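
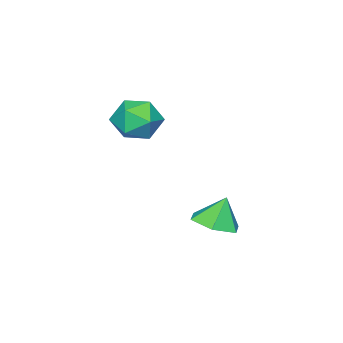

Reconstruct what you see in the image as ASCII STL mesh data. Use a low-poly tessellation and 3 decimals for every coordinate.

solid 
facet normal 0.324 -0.169 -0.931
outer loop
vertex -0.342 0.204 -1.518
vertex -1.077 -0.225 -1.696
vertex -1.029 0.632 -1.835
endloop
endfacet
facet normal 0.253 0.804 0.538
outer loop
vertex -0.342 0.204 -1.518
vertex -1.029 0.632 -1.835
vertex -1.443 -0.035 -0.644
endloop
endfacet
facet normal 0.324 -0.169 -0.931
outer loop
vertex -1.029 0.632 -1.835
vertex -1.077 -0.225 -1.696
vertex -1.765 0.203 -2.013
endloop
endfacet
facet normal -0.533 0.804 0.265
outer loop
vertex -1.029 0.632 -1.835
vertex -1.765 0.203 -2.013
vertex -1.443 -0.035 -0.644
endloop
endfacet
facet normal 0.324 -0.169 -0.931
outer loop
vertex -1.765 0.203 -2.013
vertex -1.077 -0.225 -1.696
vertex -1.813 -0.654 -1.874
endloop
endfacet
facet normal -0.965 0.094 0.243
outer loop
vertex -1.765 0.203 -2.013
vertex -1.813 -0.654 -1.874
vertex -1.443 -0.035 -0.644
endloop
endfacet
facet normal 0.324 -0.169 -0.931
outer loop
vertex -1.813 -0.654 -1.874
vertex -1.077 -0.225 -1.696
vertex -1.125 -1.083 -1.557
endloop
endfacet
facet normal -0.612 -0.617 0.495
outer loop
vertex -1.813 -0.654 -1.874
vertex -1.125 -1.083 -1.557
vertex -1.443 -0.035 -0.644
endloop
endfacet
facet normal 0.324 -0.169 -0.931
outer loop
vertex -1.125 -1.083 -1.557
vertex -1.077 -0.225 -1.696
vertex -0.389 -0.654 -1.379
endloop
endfacet
facet normal 0.174 -0.616 0.768
outer loop
vertex -1.125 -1.083 -1.557
vertex -0.389 -0.654 -1.379
vertex -1.443 -0.035 -0.644
endloop
endfacet
facet normal 0.324 -0.169 -0.931
outer loop
vertex -0.389 -0.654 -1.379
vertex -1.077 -0.225 -1.696
vertex -0.342 0.204 -1.518
endloop
endfacet
facet normal 0.606 0.095 0.790
outer loop
vertex -0.389 -0.654 -1.379
vertex -0.342 0.204 -1.518
vertex -1.443 -0.035 -0.644
endloop
endfacet
facet normal -0.067 0.975 -0.210
outer loop
vertex -0.245 -2.142 1.809
vertex -0.909 -2.054 2.431
vertex -0.035 -1.941 2.676
endloop
endfacet
facet normal 0.597 0.738 -0.316
outer loop
vertex -0.245 -2.142 1.809
vertex -0.035 -1.941 2.676
vertex 0.469 -2.547 2.212
endloop
endfacet
facet normal 0.568 0.211 -0.795
outer loop
vertex -0.245 -2.142 1.809
vertex 0.469 -2.547 2.212
vertex -0.094 -3.035 1.68
endloop
endfacet
facet normal -0.113 0.123 -0.986
outer loop
vertex -0.245 -2.142 1.809
vertex -0.094 -3.035 1.68
vertex -0.945 -2.73 1.816
endloop
endfacet
facet normal -0.506 0.595 -0.624
outer loop
vertex -0.245 -2.142 1.809
vertex -0.945 -2.73 1.816
vertex -0.909 -2.054 2.431
endloop
endfacet
facet normal 0.834 0.463 0.301
outer loop
vertex 0.469 -2.547 2.212
vertex -0.035 -1.941 2.676
vertex 0.245 -2.71 3.084
endloop
endfacet
facet normal -0.242 0.849 0.470
outer loop
vertex -0.035 -1.941 2.676
vertex -0.909 -2.054 2.431
vertex -0.606 -2.405 3.22
endloop
endfacet
facet normal -0.951 0.233 -0.201
outer loop
vertex -0.909 -2.054 2.431
vertex -0.945 -2.73 1.816
vertex -1.169 -2.893 2.688
endloop
endfacet
facet normal -0.316 -0.532 -0.786
outer loop
vertex -0.945 -2.73 1.816
vertex -0.094 -3.035 1.68
vertex -0.665 -3.499 2.224
endloop
endfacet
facet normal 0.788 -0.390 -0.476
outer loop
vertex -0.094 -3.035 1.68
vertex 0.469 -2.547 2.212
vertex 0.209 -3.386 2.469
endloop
endfacet
facet normal 0.113 -0.123 0.986
outer loop
vertex -0.455 -3.298 3.091
vertex 0.245 -2.71 3.084
vertex -0.606 -2.405 3.22
endloop
endfacet
facet normal -0.568 -0.211 0.795
outer loop
vertex -0.455 -3.298 3.091
vertex -0.606 -2.405 3.22
vertex -1.169 -2.893 2.688
endloop
endfacet
facet normal -0.597 -0.738 0.316
outer loop
vertex -0.455 -3.298 3.091
vertex -1.169 -2.893 2.688
vertex -0.665 -3.499 2.224
endloop
endfacet
facet normal 0.067 -0.975 0.210
outer loop
vertex -0.455 -3.298 3.091
vertex -0.665 -3.499 2.224
vertex 0.209 -3.386 2.469
endloop
endfacet
facet normal 0.506 -0.595 0.624
outer loop
vertex -0.455 -3.298 3.091
vertex 0.209 -3.386 2.469
vertex 0.245 -2.71 3.084
endloop
endfacet
facet normal 0.316 0.532 0.786
outer loop
vertex -0.606 -2.405 3.22
vertex 0.245 -2.71 3.084
vertex -0.035 -1.941 2.676
endloop
endfacet
facet normal -0.788 0.390 0.476
outer loop
vertex -1.169 -2.893 2.688
vertex -0.606 -2.405 3.22
vertex -0.909 -2.054 2.431
endloop
endfacet
facet normal -0.834 -0.463 -0.301
outer loop
vertex -0.665 -3.499 2.224
vertex -1.169 -2.893 2.688
vertex -0.945 -2.73 1.816
endloop
endfacet
facet normal 0.242 -0.849 -0.470
outer loop
vertex 0.209 -3.386 2.469
vertex -0.665 -3.499 2.224
vertex -0.094 -3.035 1.68
endloop
endfacet
facet normal 0.951 -0.233 0.201
outer loop
vertex 0.245 -2.71 3.084
vertex 0.209 -3.386 2.469
vertex 0.469 -2.547 2.212
endloop
endfacet

endsolid


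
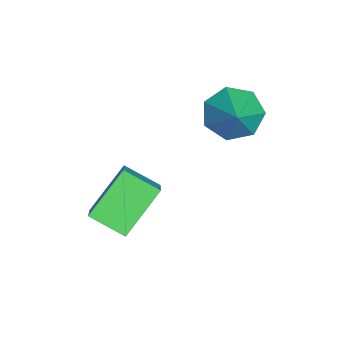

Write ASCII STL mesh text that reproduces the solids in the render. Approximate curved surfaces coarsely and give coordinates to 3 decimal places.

solid 
facet normal -0.775 -0.157 -0.612
outer loop
vertex -0.88 -0.271 -2.46
vertex -1.574 -0.13 -1.618
vertex -1.177 0.624 -2.313
endloop
endfacet
facet normal 0.857 0.347 -0.382
outer loop
vertex -0.88 -0.271 -2.46
vertex -1.177 0.624 -2.313
vertex -0.186 0.15 -0.522
endloop
endfacet
facet normal -0.775 -0.156 -0.612
outer loop
vertex -1.177 0.624 -2.313
vertex -1.574 -0.13 -1.618
vertex -1.772 0.952 -1.643
endloop
endfacet
facet normal 0.464 0.886 -0.022
outer loop
vertex -1.177 0.624 -2.313
vertex -1.772 0.952 -1.643
vertex -0.186 0.15 -0.522
endloop
endfacet
facet normal -0.775 -0.156 -0.612
outer loop
vertex -1.772 0.952 -1.643
vertex -1.574 -0.13 -1.618
vertex -2.218 0.465 -0.954
endloop
endfacet
facet normal 0.003 0.816 0.579
outer loop
vertex -1.772 0.952 -1.643
vertex -2.218 0.465 -0.954
vertex -0.186 0.15 -0.522
endloop
endfacet
facet normal -0.775 -0.157 -0.612
outer loop
vertex -2.218 0.465 -0.954
vertex -1.574 -0.13 -1.618
vertex -2.179 -0.47 -0.764
endloop
endfacet
facet normal -0.176 0.189 0.966
outer loop
vertex -2.218 0.465 -0.954
vertex -2.179 -0.47 -0.764
vertex -0.186 0.15 -0.522
endloop
endfacet
facet normal -0.776 -0.156 -0.612
outer loop
vertex -2.179 -0.47 -0.764
vertex -1.574 -0.13 -1.618
vertex -1.684 -1.149 -1.218
endloop
endfacet
facet normal 0.060 -0.524 0.849
outer loop
vertex -2.179 -0.47 -0.764
vertex -1.684 -1.149 -1.218
vertex -0.186 0.15 -0.522
endloop
endfacet
facet normal -0.775 -0.157 -0.612
outer loop
vertex -1.684 -1.149 -1.218
vertex -1.574 -0.13 -1.618
vertex -1.106 -1.06 -1.973
endloop
endfacet
facet normal 0.534 -0.785 0.316
outer loop
vertex -1.684 -1.149 -1.218
vertex -1.106 -1.06 -1.973
vertex -0.186 0.15 -0.522
endloop
endfacet
facet normal -0.775 -0.156 -0.613
outer loop
vertex -1.106 -1.06 -1.973
vertex -1.574 -0.13 -1.618
vertex -0.88 -0.271 -2.46
endloop
endfacet
facet normal 0.888 -0.397 -0.232
outer loop
vertex -1.106 -1.06 -1.973
vertex -0.88 -0.271 -2.46
vertex -0.186 0.15 -0.522
endloop
endfacet
facet normal -0.769 -0.125 -0.627
outer loop
vertex 0.512 -3.556 -2.96
vertex 0.815 -2.282 -3.585
vertex 1.781 -4.526 -4.323
endloop
endfacet
facet normal -0.209 -0.878 0.430
outer loop
vertex 3.065 -4.318 -3.275
vertex 0.512 -3.556 -2.96
vertex 1.781 -4.526 -4.323
endloop
endfacet
facet normal -0.769 -0.125 -0.627
outer loop
vertex 1.781 -4.526 -4.323
vertex 0.815 -2.282 -3.585
vertex 2.084 -3.253 -4.947
endloop
endfacet
facet normal 0.605 -0.462 -0.649
outer loop
vertex 2.084 -3.253 -4.947
vertex 3.065 -4.318 -3.275
vertex 1.781 -4.526 -4.323
endloop
endfacet
facet normal -0.604 0.462 0.649
outer loop
vertex 0.512 -3.556 -2.96
vertex 2.099 -2.074 -2.537
vertex 0.815 -2.282 -3.585
endloop
endfacet
facet normal -0.209 -0.878 0.431
outer loop
vertex 1.796 -3.347 -1.913
vertex 0.512 -3.556 -2.96
vertex 3.065 -4.318 -3.275
endloop
endfacet
facet normal -0.604 0.462 0.649
outer loop
vertex 1.796 -3.347 -1.913
vertex 2.099 -2.074 -2.537
vertex 0.512 -3.556 -2.96
endloop
endfacet
facet normal 0.209 0.878 -0.431
outer loop
vertex 0.815 -2.282 -3.585
vertex 2.099 -2.074 -2.537
vertex 2.084 -3.253 -4.947
endloop
endfacet
facet normal 0.604 -0.462 -0.649
outer loop
vertex 3.368 -3.044 -3.9
vertex 3.065 -4.318 -3.275
vertex 2.084 -3.253 -4.947
endloop
endfacet
facet normal 0.208 0.878 -0.431
outer loop
vertex 2.084 -3.253 -4.947
vertex 2.099 -2.074 -2.537
vertex 3.368 -3.044 -3.9
endloop
endfacet
facet normal 0.769 0.125 0.627
outer loop
vertex 3.368 -3.044 -3.9
vertex 1.796 -3.347 -1.913
vertex 3.065 -4.318 -3.275
endloop
endfacet
facet normal 0.769 0.124 0.627
outer loop
vertex 2.099 -2.074 -2.537
vertex 1.796 -3.347 -1.913
vertex 3.368 -3.044 -3.9
endloop
endfacet

endsolid


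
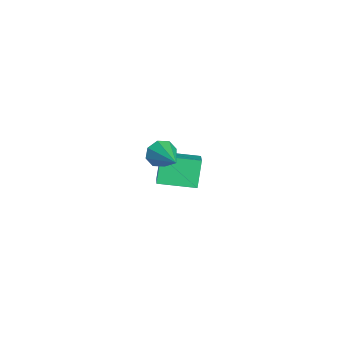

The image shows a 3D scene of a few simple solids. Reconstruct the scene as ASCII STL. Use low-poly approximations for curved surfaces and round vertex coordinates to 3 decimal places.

solid 
facet normal -0.895 -0.253 -0.368
outer loop
vertex 2.145 -2.222 1.727
vertex 1.824 -1.825 2.236
vertex 2.063 -1.7 1.568
endloop
endfacet
facet normal 0.716 -0.098 -0.691
outer loop
vertex 2.145 -2.222 1.727
vertex 2.063 -1.7 1.568
vertex 3.356 -1.395 2.864
endloop
endfacet
facet normal -0.896 -0.251 -0.367
outer loop
vertex 2.063 -1.7 1.568
vertex 1.824 -1.825 2.236
vertex 1.842 -1.252 1.801
endloop
endfacet
facet normal 0.504 0.581 -0.639
outer loop
vertex 2.063 -1.7 1.568
vertex 1.842 -1.252 1.801
vertex 3.356 -1.395 2.864
endloop
endfacet
facet normal -0.895 -0.252 -0.368
outer loop
vertex 1.842 -1.252 1.801
vertex 1.824 -1.825 2.236
vertex 1.61 -1.14 2.288
endloop
endfacet
facet normal 0.187 0.973 -0.135
outer loop
vertex 1.842 -1.252 1.801
vertex 1.61 -1.14 2.288
vertex 3.356 -1.395 2.864
endloop
endfacet
facet normal -0.895 -0.252 -0.367
outer loop
vertex 1.61 -1.14 2.288
vertex 1.824 -1.825 2.236
vertex 1.504 -1.429 2.745
endloop
endfacet
facet normal -0.049 0.849 0.526
outer loop
vertex 1.61 -1.14 2.288
vertex 1.504 -1.429 2.745
vertex 3.356 -1.395 2.864
endloop
endfacet
facet normal -0.895 -0.252 -0.367
outer loop
vertex 1.504 -1.429 2.745
vertex 1.824 -1.825 2.236
vertex 1.586 -1.951 2.904
endloop
endfacet
facet normal -0.067 0.281 0.957
outer loop
vertex 1.504 -1.429 2.745
vertex 1.586 -1.951 2.904
vertex 3.356 -1.395 2.864
endloop
endfacet
facet normal -0.896 -0.251 -0.367
outer loop
vertex 1.586 -1.951 2.904
vertex 1.824 -1.825 2.236
vertex 1.807 -2.399 2.671
endloop
endfacet
facet normal 0.146 -0.399 0.905
outer loop
vertex 1.586 -1.951 2.904
vertex 1.807 -2.399 2.671
vertex 3.356 -1.395 2.864
endloop
endfacet
facet normal -0.895 -0.253 -0.368
outer loop
vertex 1.807 -2.399 2.671
vertex 1.824 -1.825 2.236
vertex 2.039 -2.511 2.184
endloop
endfacet
facet normal 0.462 -0.790 0.402
outer loop
vertex 1.807 -2.399 2.671
vertex 2.039 -2.511 2.184
vertex 3.356 -1.395 2.864
endloop
endfacet
facet normal -0.895 -0.253 -0.367
outer loop
vertex 2.039 -2.511 2.184
vertex 1.824 -1.825 2.236
vertex 2.145 -2.222 1.727
endloop
endfacet
facet normal 0.699 -0.667 -0.259
outer loop
vertex 2.039 -2.511 2.184
vertex 2.145 -2.222 1.727
vertex 3.356 -1.395 2.864
endloop
endfacet
facet normal -0.843 0.108 -0.527
outer loop
vertex -4.031 -1.076 -2.655
vertex -3.661 0.743 -2.875
vertex -3.27 -1.386 -3.934
endloop
endfacet
facet normal -0.198 -0.973 0.118
outer loop
vertex -1.879 -1.563 -3.065
vertex -4.031 -1.076 -2.655
vertex -3.27 -1.386 -3.934
endloop
endfacet
facet normal -0.843 0.107 -0.527
outer loop
vertex -3.27 -1.386 -3.934
vertex -3.661 0.743 -2.875
vertex -2.9 0.434 -4.155
endloop
endfacet
facet normal 0.500 -0.204 -0.842
outer loop
vertex -2.9 0.434 -4.155
vertex -1.879 -1.563 -3.065
vertex -3.27 -1.386 -3.934
endloop
endfacet
facet normal -0.500 0.204 0.842
outer loop
vertex -4.031 -1.076 -2.655
vertex -2.27 0.566 -2.006
vertex -3.661 0.743 -2.875
endloop
endfacet
facet normal -0.198 -0.973 0.117
outer loop
vertex -2.64 -1.254 -1.785
vertex -4.031 -1.076 -2.655
vertex -1.879 -1.563 -3.065
endloop
endfacet
facet normal -0.500 0.204 0.842
outer loop
vertex -2.64 -1.254 -1.785
vertex -2.27 0.566 -2.006
vertex -4.031 -1.076 -2.655
endloop
endfacet
facet normal 0.197 0.973 -0.118
outer loop
vertex -3.661 0.743 -2.875
vertex -2.27 0.566 -2.006
vertex -2.9 0.434 -4.155
endloop
endfacet
facet normal 0.500 -0.204 -0.842
outer loop
vertex -1.509 0.256 -3.285
vertex -1.879 -1.563 -3.065
vertex -2.9 0.434 -4.155
endloop
endfacet
facet normal 0.198 0.973 -0.118
outer loop
vertex -2.9 0.434 -4.155
vertex -2.27 0.566 -2.006
vertex -1.509 0.256 -3.285
endloop
endfacet
facet normal 0.843 -0.108 0.527
outer loop
vertex -1.509 0.256 -3.285
vertex -2.64 -1.254 -1.785
vertex -1.879 -1.563 -3.065
endloop
endfacet
facet normal 0.843 -0.107 0.527
outer loop
vertex -2.27 0.566 -2.006
vertex -2.64 -1.254 -1.785
vertex -1.509 0.256 -3.285
endloop
endfacet

endsolid


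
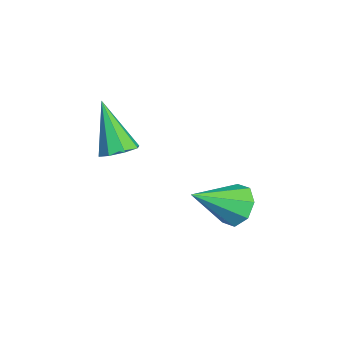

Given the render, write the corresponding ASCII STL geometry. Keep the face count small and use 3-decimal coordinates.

solid 
facet normal 0.477 0.231 -0.848
outer loop
vertex 1.934 0.31 -0.331
vertex 1.379 0.657 -0.549
vertex 1.944 0.818 -0.187
endloop
endfacet
facet normal 0.697 -0.208 0.686
outer loop
vertex 1.934 0.31 -0.331
vertex 1.944 0.818 -0.187
vertex 0.401 0.183 1.189
endloop
endfacet
facet normal 0.477 0.231 -0.848
outer loop
vertex 1.944 0.818 -0.187
vertex 1.379 0.657 -0.549
vertex 1.623 1.232 -0.255
endloop
endfacet
facet normal 0.464 0.482 0.743
outer loop
vertex 1.944 0.818 -0.187
vertex 1.623 1.232 -0.255
vertex 0.401 0.183 1.189
endloop
endfacet
facet normal 0.477 0.231 -0.848
outer loop
vertex 1.623 1.232 -0.255
vertex 1.379 0.657 -0.549
vertex 1.159 1.309 -0.495
endloop
endfacet
facet normal -0.124 0.850 0.512
outer loop
vertex 1.623 1.232 -0.255
vertex 1.159 1.309 -0.495
vertex 0.401 0.183 1.189
endloop
endfacet
facet normal 0.478 0.231 -0.848
outer loop
vertex 1.159 1.309 -0.495
vertex 1.379 0.657 -0.549
vertex 0.824 1.004 -0.767
endloop
endfacet
facet normal -0.723 0.679 0.129
outer loop
vertex 1.159 1.309 -0.495
vertex 0.824 1.004 -0.767
vertex 0.401 0.183 1.189
endloop
endfacet
facet normal 0.478 0.231 -0.848
outer loop
vertex 0.824 1.004 -0.767
vertex 1.379 0.657 -0.549
vertex 0.814 0.497 -0.911
endloop
endfacet
facet normal -0.981 0.071 -0.182
outer loop
vertex 0.824 1.004 -0.767
vertex 0.814 0.497 -0.911
vertex 0.401 0.183 1.189
endloop
endfacet
facet normal 0.478 0.231 -0.848
outer loop
vertex 0.814 0.497 -0.911
vertex 1.379 0.657 -0.549
vertex 1.135 0.083 -0.843
endloop
endfacet
facet normal -0.748 -0.619 -0.240
outer loop
vertex 0.814 0.497 -0.911
vertex 1.135 0.083 -0.843
vertex 0.401 0.183 1.189
endloop
endfacet
facet normal 0.477 0.231 -0.848
outer loop
vertex 1.135 0.083 -0.843
vertex 1.379 0.657 -0.549
vertex 1.599 0.005 -0.603
endloop
endfacet
facet normal -0.161 -0.987 -0.010
outer loop
vertex 1.135 0.083 -0.843
vertex 1.599 0.005 -0.603
vertex 0.401 0.183 1.189
endloop
endfacet
facet normal 0.478 0.231 -0.848
outer loop
vertex 1.599 0.005 -0.603
vertex 1.379 0.657 -0.549
vertex 1.934 0.31 -0.331
endloop
endfacet
facet normal 0.439 -0.817 0.375
outer loop
vertex 1.599 0.005 -0.603
vertex 1.934 0.31 -0.331
vertex 0.401 0.183 1.189
endloop
endfacet
facet normal -0.286 0.781 -0.555
outer loop
vertex 1.894 4.925 -2.938
vertex 1.421 4.402 -3.431
vertex 1.278 4.857 -2.716
endloop
endfacet
facet normal 0.299 0.275 0.914
outer loop
vertex 1.894 4.925 -2.938
vertex 1.278 4.857 -2.716
vertex 1.979 2.878 -2.349
endloop
endfacet
facet normal -0.286 0.781 -0.555
outer loop
vertex 1.278 4.857 -2.716
vertex 1.421 4.402 -3.431
vertex 0.746 4.523 -2.912
endloop
endfacet
facet normal -0.368 0.042 0.929
outer loop
vertex 1.278 4.857 -2.716
vertex 0.746 4.523 -2.912
vertex 1.979 2.878 -2.349
endloop
endfacet
facet normal -0.286 0.782 -0.554
outer loop
vertex 0.746 4.523 -2.912
vertex 1.421 4.402 -3.431
vertex 0.61 4.118 -3.413
endloop
endfacet
facet normal -0.759 -0.390 0.521
outer loop
vertex 0.746 4.523 -2.912
vertex 0.61 4.118 -3.413
vertex 1.979 2.878 -2.349
endloop
endfacet
facet normal -0.286 0.781 -0.555
outer loop
vertex 0.61 4.118 -3.413
vertex 1.421 4.402 -3.431
vertex 0.949 3.879 -3.924
endloop
endfacet
facet normal -0.641 -0.765 -0.067
outer loop
vertex 0.61 4.118 -3.413
vertex 0.949 3.879 -3.924
vertex 1.979 2.878 -2.349
endloop
endfacet
facet normal -0.286 0.781 -0.555
outer loop
vertex 0.949 3.879 -3.924
vertex 1.421 4.402 -3.431
vertex 1.564 3.946 -4.146
endloop
endfacet
facet normal -0.084 -0.865 -0.495
outer loop
vertex 0.949 3.879 -3.924
vertex 1.564 3.946 -4.146
vertex 1.979 2.878 -2.349
endloop
endfacet
facet normal -0.286 0.781 -0.555
outer loop
vertex 1.564 3.946 -4.146
vertex 1.421 4.402 -3.431
vertex 2.096 4.28 -3.95
endloop
endfacet
facet normal 0.584 -0.631 -0.510
outer loop
vertex 1.564 3.946 -4.146
vertex 2.096 4.28 -3.95
vertex 1.979 2.878 -2.349
endloop
endfacet
facet normal -0.286 0.781 -0.556
outer loop
vertex 2.096 4.28 -3.95
vertex 1.421 4.402 -3.431
vertex 2.233 4.686 -3.45
endloop
endfacet
facet normal 0.974 -0.200 -0.104
outer loop
vertex 2.096 4.28 -3.95
vertex 2.233 4.686 -3.45
vertex 1.979 2.878 -2.349
endloop
endfacet
facet normal -0.286 0.781 -0.554
outer loop
vertex 2.233 4.686 -3.45
vertex 1.421 4.402 -3.431
vertex 1.894 4.925 -2.938
endloop
endfacet
facet normal 0.857 0.175 0.485
outer loop
vertex 2.233 4.686 -3.45
vertex 1.894 4.925 -2.938
vertex 1.979 2.878 -2.349
endloop
endfacet

endsolid


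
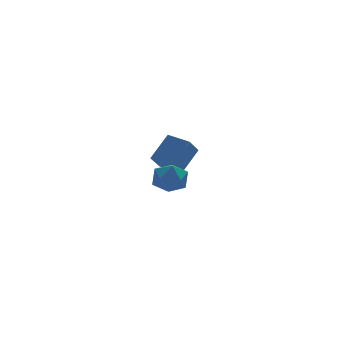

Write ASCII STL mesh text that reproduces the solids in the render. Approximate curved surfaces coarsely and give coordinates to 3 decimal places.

solid 
facet normal -0.627 -0.285 -0.725
outer loop
vertex 0.618 2.203 -2.712
vertex -0.222 3.46 -2.479
vertex 1.463 2.958 -3.739
endloop
endfacet
facet normal 0.549 -0.822 -0.152
outer loop
vertex 2.742 3.54 -2.261
vertex 0.618 2.203 -2.712
vertex 1.463 2.958 -3.739
endloop
endfacet
facet normal -0.627 -0.285 -0.725
outer loop
vertex 1.463 2.958 -3.739
vertex -0.222 3.46 -2.479
vertex 0.623 4.215 -3.507
endloop
endfacet
facet normal 0.552 0.493 -0.672
outer loop
vertex 0.623 4.215 -3.507
vertex 2.742 3.54 -2.261
vertex 1.463 2.958 -3.739
endloop
endfacet
facet normal -0.552 -0.494 0.672
outer loop
vertex 0.618 2.203 -2.712
vertex 1.057 4.042 -1.001
vertex -0.222 3.46 -2.479
endloop
endfacet
facet normal 0.549 -0.822 -0.152
outer loop
vertex 1.897 2.785 -1.233
vertex 0.618 2.203 -2.712
vertex 2.742 3.54 -2.261
endloop
endfacet
facet normal -0.553 -0.493 0.672
outer loop
vertex 1.897 2.785 -1.233
vertex 1.057 4.042 -1.001
vertex 0.618 2.203 -2.712
endloop
endfacet
facet normal -0.549 0.822 0.152
outer loop
vertex -0.222 3.46 -2.479
vertex 1.057 4.042 -1.001
vertex 0.623 4.215 -3.507
endloop
endfacet
facet normal 0.552 0.494 -0.672
outer loop
vertex 1.902 4.797 -2.028
vertex 2.742 3.54 -2.261
vertex 0.623 4.215 -3.507
endloop
endfacet
facet normal -0.549 0.822 0.152
outer loop
vertex 0.623 4.215 -3.507
vertex 1.057 4.042 -1.001
vertex 1.902 4.797 -2.028
endloop
endfacet
facet normal 0.627 0.285 0.725
outer loop
vertex 1.902 4.797 -2.028
vertex 1.897 2.785 -1.233
vertex 2.742 3.54 -2.261
endloop
endfacet
facet normal 0.627 0.285 0.725
outer loop
vertex 1.057 4.042 -1.001
vertex 1.897 2.785 -1.233
vertex 1.902 4.797 -2.028
endloop
endfacet
facet normal -0.126 0.352 0.927
outer loop
vertex -1.297 -2.765 -0.647
vertex -2.36 -3.02 -0.695
vertex -1.639 -3.751 -0.319
endloop
endfacet
facet normal 0.533 0.095 0.841
outer loop
vertex -1.297 -2.765 -0.647
vertex -1.639 -3.751 -0.319
vertex -0.723 -3.658 -0.91
endloop
endfacet
facet normal 0.840 0.450 0.304
outer loop
vertex -1.297 -2.765 -0.647
vertex -0.723 -3.658 -0.91
vertex -0.878 -2.869 -1.651
endloop
endfacet
facet normal 0.369 0.928 0.058
outer loop
vertex -1.297 -2.765 -0.647
vertex -0.878 -2.869 -1.651
vertex -1.89 -2.475 -1.519
endloop
endfacet
facet normal -0.228 0.867 0.443
outer loop
vertex -1.297 -2.765 -0.647
vertex -1.89 -2.475 -1.519
vertex -2.36 -3.02 -0.695
endloop
endfacet
facet normal 0.479 -0.590 0.650
outer loop
vertex -0.723 -3.658 -0.91
vertex -1.639 -3.751 -0.319
vertex -1.43 -4.465 -1.121
endloop
endfacet
facet normal -0.589 -0.175 0.789
outer loop
vertex -1.639 -3.751 -0.319
vertex -2.36 -3.02 -0.695
vertex -2.442 -4.071 -0.989
endloop
endfacet
facet normal -0.753 0.658 0.006
outer loop
vertex -2.36 -3.02 -0.695
vertex -1.89 -2.475 -1.519
vertex -2.597 -3.282 -1.73
endloop
endfacet
facet normal 0.214 0.757 -0.618
outer loop
vertex -1.89 -2.475 -1.519
vertex -0.878 -2.869 -1.651
vertex -1.681 -3.189 -2.321
endloop
endfacet
facet normal 0.975 -0.015 -0.220
outer loop
vertex -0.878 -2.869 -1.651
vertex -0.723 -3.658 -0.91
vertex -0.96 -3.92 -1.945
endloop
endfacet
facet normal -0.369 -0.928 -0.058
outer loop
vertex -2.023 -4.175 -1.993
vertex -1.43 -4.465 -1.121
vertex -2.442 -4.071 -0.989
endloop
endfacet
facet normal -0.840 -0.450 -0.304
outer loop
vertex -2.023 -4.175 -1.993
vertex -2.442 -4.071 -0.989
vertex -2.597 -3.282 -1.73
endloop
endfacet
facet normal -0.533 -0.095 -0.841
outer loop
vertex -2.023 -4.175 -1.993
vertex -2.597 -3.282 -1.73
vertex -1.681 -3.189 -2.321
endloop
endfacet
facet normal 0.126 -0.352 -0.927
outer loop
vertex -2.023 -4.175 -1.993
vertex -1.681 -3.189 -2.321
vertex -0.96 -3.92 -1.945
endloop
endfacet
facet normal 0.228 -0.867 -0.443
outer loop
vertex -2.023 -4.175 -1.993
vertex -0.96 -3.92 -1.945
vertex -1.43 -4.465 -1.121
endloop
endfacet
facet normal -0.214 -0.757 0.618
outer loop
vertex -2.442 -4.071 -0.989
vertex -1.43 -4.465 -1.121
vertex -1.639 -3.751 -0.319
endloop
endfacet
facet normal -0.975 0.015 0.220
outer loop
vertex -2.597 -3.282 -1.73
vertex -2.442 -4.071 -0.989
vertex -2.36 -3.02 -0.695
endloop
endfacet
facet normal -0.479 0.590 -0.650
outer loop
vertex -1.681 -3.189 -2.321
vertex -2.597 -3.282 -1.73
vertex -1.89 -2.475 -1.519
endloop
endfacet
facet normal 0.589 0.175 -0.789
outer loop
vertex -0.96 -3.92 -1.945
vertex -1.681 -3.189 -2.321
vertex -0.878 -2.869 -1.651
endloop
endfacet
facet normal 0.753 -0.658 -0.006
outer loop
vertex -1.43 -4.465 -1.121
vertex -0.96 -3.92 -1.945
vertex -0.723 -3.658 -0.91
endloop
endfacet

endsolid


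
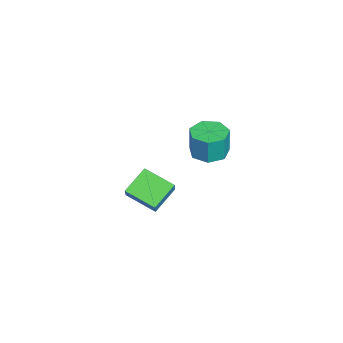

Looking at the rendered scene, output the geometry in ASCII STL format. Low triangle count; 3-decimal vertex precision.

solid 
facet normal -0.055 -0.000 -0.998
outer loop
vertex 1.124 2.198 0.987
vertex 0.595 2.85 1.016
vertex 1.433 2.857 0.97
endloop
endfacet
facet normal 0.904 -0.425 -0.049
outer loop
vertex 1.124 2.198 0.987
vertex 1.433 2.857 0.97
vertex 1.194 2.199 2.275
endloop
endfacet
facet normal 0.903 -0.426 -0.049
outer loop
vertex 1.194 2.199 2.275
vertex 1.433 2.857 0.97
vertex 1.504 2.858 2.258
endloop
endfacet
facet normal 0.055 0.000 0.999
outer loop
vertex 1.194 2.199 2.275
vertex 1.504 2.858 2.258
vertex 0.665 2.85 2.304
endloop
endfacet
facet normal -0.055 -0.001 -0.998
outer loop
vertex 1.433 2.857 0.97
vertex 0.595 2.85 1.016
vertex 1.111 3.511 0.987
endloop
endfacet
facet normal 0.896 0.442 -0.050
outer loop
vertex 1.433 2.857 0.97
vertex 1.111 3.511 0.987
vertex 1.504 2.858 2.258
endloop
endfacet
facet normal 0.896 0.442 -0.050
outer loop
vertex 1.504 2.858 2.258
vertex 1.111 3.511 0.987
vertex 1.182 3.512 2.275
endloop
endfacet
facet normal 0.055 0.001 0.999
outer loop
vertex 1.504 2.858 2.258
vertex 1.182 3.512 2.275
vertex 0.665 2.85 2.304
endloop
endfacet
facet normal -0.055 -0.001 -0.998
outer loop
vertex 1.111 3.511 0.987
vertex 0.595 2.85 1.016
vertex 0.4 3.667 1.026
endloop
endfacet
facet normal 0.214 0.977 -0.013
outer loop
vertex 1.111 3.511 0.987
vertex 0.4 3.667 1.026
vertex 1.182 3.512 2.275
endloop
endfacet
facet normal 0.214 0.977 -0.013
outer loop
vertex 1.182 3.512 2.275
vertex 0.4 3.667 1.026
vertex 0.471 3.668 2.314
endloop
endfacet
facet normal 0.055 0.001 0.998
outer loop
vertex 1.182 3.512 2.275
vertex 0.471 3.668 2.314
vertex 0.665 2.85 2.304
endloop
endfacet
facet normal -0.054 -0.001 -0.999
outer loop
vertex 0.4 3.667 1.026
vertex 0.595 2.85 1.016
vertex -0.164 3.207 1.057
endloop
endfacet
facet normal -0.631 0.775 0.034
outer loop
vertex 0.4 3.667 1.026
vertex -0.164 3.207 1.057
vertex 0.471 3.668 2.314
endloop
endfacet
facet normal -0.630 0.776 0.034
outer loop
vertex 0.471 3.668 2.314
vertex -0.164 3.207 1.057
vertex -0.094 3.208 2.345
endloop
endfacet
facet normal 0.054 0.001 0.999
outer loop
vertex 0.471 3.668 2.314
vertex -0.094 3.208 2.345
vertex 0.665 2.85 2.304
endloop
endfacet
facet normal -0.055 -0.002 -0.998
outer loop
vertex -0.164 3.207 1.057
vertex 0.595 2.85 1.016
vertex -0.158 2.478 1.058
endloop
endfacet
facet normal -0.998 -0.008 0.054
outer loop
vertex -0.164 3.207 1.057
vertex -0.158 2.478 1.058
vertex -0.094 3.208 2.345
endloop
endfacet
facet normal -0.998 -0.010 0.055
outer loop
vertex -0.094 3.208 2.345
vertex -0.158 2.478 1.058
vertex -0.087 2.479 2.346
endloop
endfacet
facet normal 0.055 0.002 0.998
outer loop
vertex -0.094 3.208 2.345
vertex -0.087 2.479 2.346
vertex 0.665 2.85 2.304
endloop
endfacet
facet normal -0.056 -0.000 -0.998
outer loop
vertex -0.158 2.478 1.058
vertex 0.595 2.85 1.016
vertex 0.416 2.029 1.026
endloop
endfacet
facet normal -0.615 -0.788 0.034
outer loop
vertex -0.158 2.478 1.058
vertex 0.416 2.029 1.026
vertex -0.087 2.479 2.346
endloop
endfacet
facet normal -0.615 -0.788 0.034
outer loop
vertex -0.087 2.479 2.346
vertex 0.416 2.029 1.026
vertex 0.486 2.03 2.314
endloop
endfacet
facet normal 0.056 0.000 0.998
outer loop
vertex -0.087 2.479 2.346
vertex 0.486 2.03 2.314
vertex 0.665 2.85 2.304
endloop
endfacet
facet normal -0.055 -0.000 -0.998
outer loop
vertex 0.416 2.029 1.026
vertex 0.595 2.85 1.016
vertex 1.124 2.198 0.987
endloop
endfacet
facet normal 0.232 -0.973 -0.012
outer loop
vertex 0.416 2.029 1.026
vertex 1.124 2.198 0.987
vertex 0.486 2.03 2.314
endloop
endfacet
facet normal 0.232 -0.973 -0.012
outer loop
vertex 0.486 2.03 2.314
vertex 1.124 2.198 0.987
vertex 1.194 2.199 2.275
endloop
endfacet
facet normal 0.055 0.000 0.998
outer loop
vertex 0.486 2.03 2.314
vertex 1.194 2.199 2.275
vertex 0.665 2.85 2.304
endloop
endfacet
facet normal -0.712 0.512 0.480
outer loop
vertex -2.429 -0.143 -2.83
vertex -1.78 1.214 -3.314
vertex -2.907 -0.161 -3.52
endloop
endfacet
facet normal -0.411 -0.859 0.307
outer loop
vertex -1.86 -0.914 -4.226
vertex -2.429 -0.143 -2.83
vertex -2.907 -0.161 -3.52
endloop
endfacet
facet normal -0.712 0.512 0.481
outer loop
vertex -2.907 -0.161 -3.52
vertex -1.78 1.214 -3.314
vertex -2.259 1.196 -4.004
endloop
endfacet
facet normal -0.569 -0.021 -0.822
outer loop
vertex -2.259 1.196 -4.004
vertex -1.86 -0.914 -4.226
vertex -2.907 -0.161 -3.52
endloop
endfacet
facet normal 0.569 0.021 0.822
outer loop
vertex -2.429 -0.143 -2.83
vertex -0.733 0.461 -4.02
vertex -1.78 1.214 -3.314
endloop
endfacet
facet normal -0.410 -0.859 0.307
outer loop
vertex -1.381 -0.896 -3.536
vertex -2.429 -0.143 -2.83
vertex -1.86 -0.914 -4.226
endloop
endfacet
facet normal 0.569 0.021 0.822
outer loop
vertex -1.381 -0.896 -3.536
vertex -0.733 0.461 -4.02
vertex -2.429 -0.143 -2.83
endloop
endfacet
facet normal 0.410 0.859 -0.307
outer loop
vertex -1.78 1.214 -3.314
vertex -0.733 0.461 -4.02
vertex -2.259 1.196 -4.004
endloop
endfacet
facet normal -0.569 -0.021 -0.822
outer loop
vertex -1.211 0.443 -4.71
vertex -1.86 -0.914 -4.226
vertex -2.259 1.196 -4.004
endloop
endfacet
facet normal 0.410 0.859 -0.307
outer loop
vertex -2.259 1.196 -4.004
vertex -0.733 0.461 -4.02
vertex -1.211 0.443 -4.71
endloop
endfacet
facet normal 0.712 -0.512 -0.481
outer loop
vertex -1.211 0.443 -4.71
vertex -1.381 -0.896 -3.536
vertex -1.86 -0.914 -4.226
endloop
endfacet
facet normal 0.713 -0.512 -0.480
outer loop
vertex -0.733 0.461 -4.02
vertex -1.381 -0.896 -3.536
vertex -1.211 0.443 -4.71
endloop
endfacet

endsolid


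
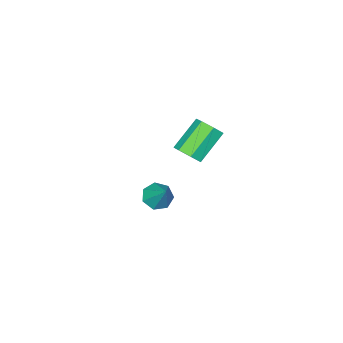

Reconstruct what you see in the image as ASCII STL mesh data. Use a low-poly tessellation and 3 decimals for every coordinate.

solid 
facet normal -0.276 -0.611 -0.742
outer loop
vertex -0.997 0.625 -4.961
vertex -1.628 0.311 -4.468
vertex -1.653 0.979 -5.009
endloop
endfacet
facet normal 0.468 0.824 -0.319
outer loop
vertex -0.997 0.625 -4.961
vertex -1.653 0.979 -5.009
vertex -1.132 1.409 -3.132
endloop
endfacet
facet normal -0.275 -0.611 -0.742
outer loop
vertex -1.653 0.979 -5.009
vertex -1.628 0.311 -4.468
vertex -2.289 0.829 -4.65
endloop
endfacet
facet normal -0.298 0.945 -0.134
outer loop
vertex -1.653 0.979 -5.009
vertex -2.289 0.829 -4.65
vertex -1.132 1.409 -3.132
endloop
endfacet
facet normal -0.275 -0.611 -0.742
outer loop
vertex -2.289 0.829 -4.65
vertex -1.628 0.311 -4.468
vertex -2.428 0.289 -4.154
endloop
endfacet
facet normal -0.757 0.537 0.372
outer loop
vertex -2.289 0.829 -4.65
vertex -2.428 0.289 -4.154
vertex -1.132 1.409 -3.132
endloop
endfacet
facet normal -0.275 -0.610 -0.743
outer loop
vertex -2.428 0.289 -4.154
vertex -1.628 0.311 -4.468
vertex -1.964 -0.235 -3.895
endloop
endfacet
facet normal -0.565 -0.095 0.820
outer loop
vertex -2.428 0.289 -4.154
vertex -1.964 -0.235 -3.895
vertex -1.132 1.409 -3.132
endloop
endfacet
facet normal -0.275 -0.610 -0.743
outer loop
vertex -1.964 -0.235 -3.895
vertex -1.628 0.311 -4.468
vertex -1.247 -0.348 -4.068
endloop
endfacet
facet normal 0.136 -0.473 0.871
outer loop
vertex -1.964 -0.235 -3.895
vertex -1.247 -0.348 -4.068
vertex -1.132 1.409 -3.132
endloop
endfacet
facet normal -0.275 -0.610 -0.743
outer loop
vertex -1.247 -0.348 -4.068
vertex -1.628 0.311 -4.468
vertex -0.817 0.035 -4.542
endloop
endfacet
facet normal 0.815 -0.313 0.487
outer loop
vertex -1.247 -0.348 -4.068
vertex -0.817 0.035 -4.542
vertex -1.132 1.409 -3.132
endloop
endfacet
facet normal -0.276 -0.611 -0.742
outer loop
vertex -0.817 0.035 -4.542
vertex -1.628 0.311 -4.468
vertex -0.997 0.625 -4.961
endloop
endfacet
facet normal 0.964 0.264 -0.042
outer loop
vertex -0.817 0.035 -4.542
vertex -0.997 0.625 -4.961
vertex -1.132 1.409 -3.132
endloop
endfacet
facet normal 0.761 -0.023 -0.648
outer loop
vertex -0.045 4.131 1.807
vertex -0.434 3.556 1.37
vertex -0.475 4.372 1.293
endloop
endfacet
facet normal 0.236 0.941 0.244
outer loop
vertex -0.045 4.131 1.807
vertex -0.475 4.372 1.293
vertex -1.577 4.178 3.107
endloop
endfacet
facet normal 0.236 0.941 0.244
outer loop
vertex -1.577 4.178 3.107
vertex -0.475 4.372 1.293
vertex -2.006 4.419 2.593
endloop
endfacet
facet normal -0.762 0.024 0.647
outer loop
vertex -1.577 4.178 3.107
vertex -2.006 4.419 2.593
vertex -1.966 3.604 2.67
endloop
endfacet
facet normal 0.762 -0.023 -0.647
outer loop
vertex -0.475 4.372 1.293
vertex -0.434 3.556 1.37
vertex -0.873 3.999 0.837
endloop
endfacet
facet normal -0.324 0.851 -0.413
outer loop
vertex -0.475 4.372 1.293
vertex -0.873 3.999 0.837
vertex -2.006 4.419 2.593
endloop
endfacet
facet normal -0.324 0.851 -0.413
outer loop
vertex -2.006 4.419 2.593
vertex -0.873 3.999 0.837
vertex -2.405 4.046 2.137
endloop
endfacet
facet normal -0.762 0.024 0.647
outer loop
vertex -2.006 4.419 2.593
vertex -2.405 4.046 2.137
vertex -1.966 3.604 2.67
endloop
endfacet
facet normal 0.762 -0.023 -0.647
outer loop
vertex -0.873 3.999 0.837
vertex -0.434 3.556 1.37
vertex -0.941 3.292 0.782
endloop
endfacet
facet normal -0.640 0.121 -0.759
outer loop
vertex -0.873 3.999 0.837
vertex -0.941 3.292 0.782
vertex -2.405 4.046 2.137
endloop
endfacet
facet normal -0.641 0.120 -0.759
outer loop
vertex -2.405 4.046 2.137
vertex -0.941 3.292 0.782
vertex -2.473 3.339 2.083
endloop
endfacet
facet normal -0.762 0.024 0.647
outer loop
vertex -2.405 4.046 2.137
vertex -2.473 3.339 2.083
vertex -1.966 3.604 2.67
endloop
endfacet
facet normal 0.762 -0.024 -0.647
outer loop
vertex -0.941 3.292 0.782
vertex -0.434 3.556 1.37
vertex -0.628 2.785 1.17
endloop
endfacet
facet normal -0.474 -0.701 -0.533
outer loop
vertex -0.941 3.292 0.782
vertex -0.628 2.785 1.17
vertex -2.473 3.339 2.083
endloop
endfacet
facet normal -0.474 -0.701 -0.533
outer loop
vertex -2.473 3.339 2.083
vertex -0.628 2.785 1.17
vertex -2.159 2.832 2.471
endloop
endfacet
facet normal -0.762 0.024 0.647
outer loop
vertex -2.473 3.339 2.083
vertex -2.159 2.832 2.471
vertex -1.966 3.604 2.67
endloop
endfacet
facet normal 0.761 -0.024 -0.648
outer loop
vertex -0.628 2.785 1.17
vertex -0.434 3.556 1.37
vertex -0.168 2.859 1.708
endloop
endfacet
facet normal 0.050 -0.994 0.094
outer loop
vertex -0.628 2.785 1.17
vertex -0.168 2.859 1.708
vertex -2.159 2.832 2.471
endloop
endfacet
facet normal 0.050 -0.994 0.094
outer loop
vertex -2.159 2.832 2.471
vertex -0.168 2.859 1.708
vertex -1.7 2.906 3.009
endloop
endfacet
facet normal -0.762 0.024 0.647
outer loop
vertex -2.159 2.832 2.471
vertex -1.7 2.906 3.009
vertex -1.966 3.604 2.67
endloop
endfacet
facet normal 0.762 -0.023 -0.648
outer loop
vertex -0.168 2.859 1.708
vertex -0.434 3.556 1.37
vertex 0.091 3.458 1.991
endloop
endfacet
facet normal 0.536 -0.539 0.650
outer loop
vertex -0.168 2.859 1.708
vertex 0.091 3.458 1.991
vertex -1.7 2.906 3.009
endloop
endfacet
facet normal 0.536 -0.539 0.650
outer loop
vertex -1.7 2.906 3.009
vertex 0.091 3.458 1.991
vertex -1.441 3.505 3.292
endloop
endfacet
facet normal -0.762 0.024 0.647
outer loop
vertex -1.7 2.906 3.009
vertex -1.441 3.505 3.292
vertex -1.966 3.604 2.67
endloop
endfacet
facet normal 0.762 -0.023 -0.648
outer loop
vertex 0.091 3.458 1.991
vertex -0.434 3.556 1.37
vertex -0.045 4.131 1.807
endloop
endfacet
facet normal 0.619 0.321 0.717
outer loop
vertex 0.091 3.458 1.991
vertex -0.045 4.131 1.807
vertex -1.441 3.505 3.292
endloop
endfacet
facet normal 0.618 0.322 0.717
outer loop
vertex -1.441 3.505 3.292
vertex -0.045 4.131 1.807
vertex -1.577 4.178 3.107
endloop
endfacet
facet normal -0.762 0.024 0.647
outer loop
vertex -1.441 3.505 3.292
vertex -1.577 4.178 3.107
vertex -1.966 3.604 2.67
endloop
endfacet

endsolid


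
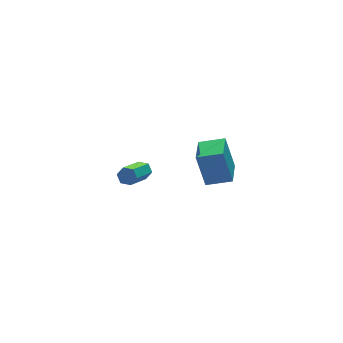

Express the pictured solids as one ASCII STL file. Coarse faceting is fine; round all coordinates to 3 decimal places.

solid 
facet normal -0.823 0.505 -0.259
outer loop
vertex 1.271 3.76 -2.041
vertex 2.238 5.19 -2.326
vertex 1.54 3.187 -4.012
endloop
endfacet
facet normal -0.552 -0.818 0.162
outer loop
vertex 2.742 2.45 -3.634
vertex 1.271 3.76 -2.041
vertex 1.54 3.187 -4.012
endloop
endfacet
facet normal -0.823 0.505 -0.259
outer loop
vertex 1.54 3.187 -4.012
vertex 2.238 5.19 -2.326
vertex 2.507 4.617 -4.297
endloop
endfacet
facet normal 0.129 -0.277 -0.952
outer loop
vertex 2.507 4.617 -4.297
vertex 2.742 2.45 -3.634
vertex 1.54 3.187 -4.012
endloop
endfacet
facet normal -0.129 0.277 0.952
outer loop
vertex 1.271 3.76 -2.041
vertex 3.44 4.453 -1.948
vertex 2.238 5.19 -2.326
endloop
endfacet
facet normal -0.552 -0.818 0.162
outer loop
vertex 2.473 3.023 -1.663
vertex 1.271 3.76 -2.041
vertex 2.742 2.45 -3.634
endloop
endfacet
facet normal -0.129 0.277 0.952
outer loop
vertex 2.473 3.023 -1.663
vertex 3.44 4.453 -1.948
vertex 1.271 3.76 -2.041
endloop
endfacet
facet normal 0.552 0.818 -0.162
outer loop
vertex 2.238 5.19 -2.326
vertex 3.44 4.453 -1.948
vertex 2.507 4.617 -4.297
endloop
endfacet
facet normal 0.129 -0.277 -0.952
outer loop
vertex 3.709 3.88 -3.919
vertex 2.742 2.45 -3.634
vertex 2.507 4.617 -4.297
endloop
endfacet
facet normal 0.552 0.818 -0.162
outer loop
vertex 2.507 4.617 -4.297
vertex 3.44 4.453 -1.948
vertex 3.709 3.88 -3.919
endloop
endfacet
facet normal 0.823 -0.505 0.259
outer loop
vertex 3.709 3.88 -3.919
vertex 2.473 3.023 -1.663
vertex 2.742 2.45 -3.634
endloop
endfacet
facet normal 0.823 -0.505 0.259
outer loop
vertex 3.44 4.453 -1.948
vertex 2.473 3.023 -1.663
vertex 3.709 3.88 -3.919
endloop
endfacet
facet normal 0.687 0.519 -0.508
outer loop
vertex -2.721 1.443 1.123
vertex -3.053 1.479 0.711
vertex -3.056 1.852 1.088
endloop
endfacet
facet normal 0.358 0.367 0.859
outer loop
vertex -2.721 1.443 1.123
vertex -3.056 1.852 1.088
vertex -4.095 0.405 2.14
endloop
endfacet
facet normal 0.358 0.367 0.859
outer loop
vertex -4.095 0.405 2.14
vertex -3.056 1.852 1.088
vertex -4.43 0.814 2.105
endloop
endfacet
facet normal -0.687 -0.519 0.509
outer loop
vertex -4.095 0.405 2.14
vertex -4.43 0.814 2.105
vertex -4.427 0.441 1.729
endloop
endfacet
facet normal 0.687 0.519 -0.508
outer loop
vertex -3.056 1.852 1.088
vertex -3.053 1.479 0.711
vertex -3.388 1.888 0.676
endloop
endfacet
facet normal -0.369 0.852 0.372
outer loop
vertex -3.056 1.852 1.088
vertex -3.388 1.888 0.676
vertex -4.43 0.814 2.105
endloop
endfacet
facet normal -0.368 0.852 0.372
outer loop
vertex -4.43 0.814 2.105
vertex -3.388 1.888 0.676
vertex -4.762 0.85 1.694
endloop
endfacet
facet normal -0.687 -0.519 0.509
outer loop
vertex -4.43 0.814 2.105
vertex -4.762 0.85 1.694
vertex -4.427 0.441 1.729
endloop
endfacet
facet normal 0.687 0.519 -0.509
outer loop
vertex -3.388 1.888 0.676
vertex -3.053 1.479 0.711
vertex -3.385 1.515 0.3
endloop
endfacet
facet normal -0.727 0.485 -0.487
outer loop
vertex -3.388 1.888 0.676
vertex -3.385 1.515 0.3
vertex -4.762 0.85 1.694
endloop
endfacet
facet normal -0.727 0.486 -0.486
outer loop
vertex -4.762 0.85 1.694
vertex -3.385 1.515 0.3
vertex -4.759 0.477 1.317
endloop
endfacet
facet normal -0.687 -0.519 0.508
outer loop
vertex -4.762 0.85 1.694
vertex -4.759 0.477 1.317
vertex -4.427 0.441 1.729
endloop
endfacet
facet normal 0.687 0.519 -0.509
outer loop
vertex -3.385 1.515 0.3
vertex -3.053 1.479 0.711
vertex -3.05 1.106 0.335
endloop
endfacet
facet normal -0.358 -0.367 -0.859
outer loop
vertex -3.385 1.515 0.3
vertex -3.05 1.106 0.335
vertex -4.759 0.477 1.317
endloop
endfacet
facet normal -0.358 -0.367 -0.859
outer loop
vertex -4.759 0.477 1.317
vertex -3.05 1.106 0.335
vertex -4.424 0.068 1.352
endloop
endfacet
facet normal -0.687 -0.519 0.508
outer loop
vertex -4.759 0.477 1.317
vertex -4.424 0.068 1.352
vertex -4.427 0.441 1.729
endloop
endfacet
facet normal 0.687 0.519 -0.509
outer loop
vertex -3.05 1.106 0.335
vertex -3.053 1.479 0.711
vertex -2.718 1.07 0.746
endloop
endfacet
facet normal 0.368 -0.852 -0.372
outer loop
vertex -3.05 1.106 0.335
vertex -2.718 1.07 0.746
vertex -4.424 0.068 1.352
endloop
endfacet
facet normal 0.369 -0.852 -0.371
outer loop
vertex -4.424 0.068 1.352
vertex -2.718 1.07 0.746
vertex -4.092 0.032 1.764
endloop
endfacet
facet normal -0.687 -0.519 0.508
outer loop
vertex -4.424 0.068 1.352
vertex -4.092 0.032 1.764
vertex -4.427 0.441 1.729
endloop
endfacet
facet normal 0.687 0.519 -0.508
outer loop
vertex -2.718 1.07 0.746
vertex -3.053 1.479 0.711
vertex -2.721 1.443 1.123
endloop
endfacet
facet normal 0.727 -0.485 0.486
outer loop
vertex -2.718 1.07 0.746
vertex -2.721 1.443 1.123
vertex -4.092 0.032 1.764
endloop
endfacet
facet normal 0.727 -0.485 0.487
outer loop
vertex -4.092 0.032 1.764
vertex -2.721 1.443 1.123
vertex -4.095 0.405 2.14
endloop
endfacet
facet normal -0.687 -0.519 0.509
outer loop
vertex -4.092 0.032 1.764
vertex -4.095 0.405 2.14
vertex -4.427 0.441 1.729
endloop
endfacet

endsolid


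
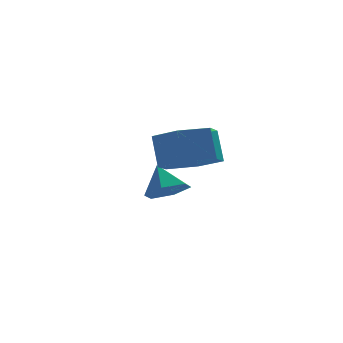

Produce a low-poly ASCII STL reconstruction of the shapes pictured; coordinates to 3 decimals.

solid 
facet normal 0.038 -0.483 -0.875
outer loop
vertex 1.922 -3.211 1.554
vertex 1.333 -2.473 1.121
vertex 2.369 -2.381 1.115
endloop
endfacet
facet normal 0.902 -0.360 0.237
outer loop
vertex 1.922 -3.211 1.554
vertex 2.369 -2.381 1.115
vertex 1.877 -2.626 2.613
endloop
endfacet
facet normal 0.903 -0.359 0.238
outer loop
vertex 1.877 -2.626 2.613
vertex 2.369 -2.381 1.115
vertex 2.323 -1.796 2.173
endloop
endfacet
facet normal -0.037 0.484 0.874
outer loop
vertex 1.877 -2.626 2.613
vertex 2.323 -1.796 2.173
vertex 1.287 -1.887 2.179
endloop
endfacet
facet normal 0.038 -0.483 -0.875
outer loop
vertex 2.369 -2.381 1.115
vertex 1.333 -2.473 1.121
vertex 1.779 -1.642 0.681
endloop
endfacet
facet normal 0.823 0.512 -0.247
outer loop
vertex 2.369 -2.381 1.115
vertex 1.779 -1.642 0.681
vertex 2.323 -1.796 2.173
endloop
endfacet
facet normal 0.823 0.511 -0.247
outer loop
vertex 2.323 -1.796 2.173
vertex 1.779 -1.642 0.681
vertex 1.734 -1.057 1.739
endloop
endfacet
facet normal -0.037 0.484 0.874
outer loop
vertex 2.323 -1.796 2.173
vertex 1.734 -1.057 1.739
vertex 1.287 -1.887 2.179
endloop
endfacet
facet normal 0.038 -0.483 -0.875
outer loop
vertex 1.779 -1.642 0.681
vertex 1.333 -2.473 1.121
vertex 0.743 -1.734 0.687
endloop
endfacet
facet normal -0.080 0.871 -0.485
outer loop
vertex 1.779 -1.642 0.681
vertex 0.743 -1.734 0.687
vertex 1.734 -1.057 1.739
endloop
endfacet
facet normal -0.081 0.871 -0.485
outer loop
vertex 1.734 -1.057 1.739
vertex 0.743 -1.734 0.687
vertex 0.698 -1.149 1.746
endloop
endfacet
facet normal -0.037 0.484 0.875
outer loop
vertex 1.734 -1.057 1.739
vertex 0.698 -1.149 1.746
vertex 1.287 -1.887 2.179
endloop
endfacet
facet normal 0.037 -0.484 -0.874
outer loop
vertex 0.743 -1.734 0.687
vertex 1.333 -2.473 1.121
vertex 0.297 -2.564 1.127
endloop
endfacet
facet normal -0.903 0.359 -0.237
outer loop
vertex 0.743 -1.734 0.687
vertex 0.297 -2.564 1.127
vertex 0.698 -1.149 1.746
endloop
endfacet
facet normal -0.902 0.360 -0.238
outer loop
vertex 0.698 -1.149 1.746
vertex 0.297 -2.564 1.127
vertex 0.251 -1.979 2.185
endloop
endfacet
facet normal -0.038 0.483 0.875
outer loop
vertex 0.698 -1.149 1.746
vertex 0.251 -1.979 2.185
vertex 1.287 -1.887 2.179
endloop
endfacet
facet normal 0.037 -0.484 -0.874
outer loop
vertex 0.297 -2.564 1.127
vertex 1.333 -2.473 1.121
vertex 0.886 -3.303 1.561
endloop
endfacet
facet normal -0.823 -0.511 0.247
outer loop
vertex 0.297 -2.564 1.127
vertex 0.886 -3.303 1.561
vertex 0.251 -1.979 2.185
endloop
endfacet
facet normal -0.823 -0.511 0.248
outer loop
vertex 0.251 -1.979 2.185
vertex 0.886 -3.303 1.561
vertex 0.841 -2.718 2.619
endloop
endfacet
facet normal -0.038 0.483 0.875
outer loop
vertex 0.251 -1.979 2.185
vertex 0.841 -2.718 2.619
vertex 1.287 -1.887 2.179
endloop
endfacet
facet normal 0.037 -0.484 -0.875
outer loop
vertex 0.886 -3.303 1.561
vertex 1.333 -2.473 1.121
vertex 1.922 -3.211 1.554
endloop
endfacet
facet normal 0.081 -0.871 0.485
outer loop
vertex 0.886 -3.303 1.561
vertex 1.922 -3.211 1.554
vertex 0.841 -2.718 2.619
endloop
endfacet
facet normal 0.080 -0.871 0.485
outer loop
vertex 0.841 -2.718 2.619
vertex 1.922 -3.211 1.554
vertex 1.877 -2.626 2.613
endloop
endfacet
facet normal -0.038 0.483 0.875
outer loop
vertex 0.841 -2.718 2.619
vertex 1.877 -2.626 2.613
vertex 1.287 -1.887 2.179
endloop
endfacet
facet normal 0.152 -0.625 -0.766
outer loop
vertex 2.299 1.246 -1.367
vertex 1.5 1.131 -1.432
vertex 1.858 1.727 -1.847
endloop
endfacet
facet normal 0.632 0.755 0.176
outer loop
vertex 2.299 1.246 -1.367
vertex 1.858 1.727 -1.847
vertex 1.32 1.869 -0.528
endloop
endfacet
facet normal 0.152 -0.625 -0.766
outer loop
vertex 1.858 1.727 -1.847
vertex 1.5 1.131 -1.432
vertex 1.059 1.612 -1.912
endloop
endfacet
facet normal -0.128 0.979 -0.158
outer loop
vertex 1.858 1.727 -1.847
vertex 1.059 1.612 -1.912
vertex 1.32 1.869 -0.528
endloop
endfacet
facet normal 0.151 -0.625 -0.766
outer loop
vertex 1.059 1.612 -1.912
vertex 1.5 1.131 -1.432
vertex 0.701 1.016 -1.496
endloop
endfacet
facet normal -0.838 0.543 0.057
outer loop
vertex 1.059 1.612 -1.912
vertex 0.701 1.016 -1.496
vertex 1.32 1.869 -0.528
endloop
endfacet
facet normal 0.151 -0.625 -0.765
outer loop
vertex 0.701 1.016 -1.496
vertex 1.5 1.131 -1.432
vertex 1.141 0.535 -1.016
endloop
endfacet
facet normal -0.787 -0.116 0.606
outer loop
vertex 0.701 1.016 -1.496
vertex 1.141 0.535 -1.016
vertex 1.32 1.869 -0.528
endloop
endfacet
facet normal 0.151 -0.625 -0.766
outer loop
vertex 1.141 0.535 -1.016
vertex 1.5 1.131 -1.432
vertex 1.941 0.65 -0.952
endloop
endfacet
facet normal -0.026 -0.340 0.940
outer loop
vertex 1.141 0.535 -1.016
vertex 1.941 0.65 -0.952
vertex 1.32 1.869 -0.528
endloop
endfacet
facet normal 0.152 -0.625 -0.766
outer loop
vertex 1.941 0.65 -0.952
vertex 1.5 1.131 -1.432
vertex 2.299 1.246 -1.367
endloop
endfacet
facet normal 0.682 0.095 0.725
outer loop
vertex 1.941 0.65 -0.952
vertex 2.299 1.246 -1.367
vertex 1.32 1.869 -0.528
endloop
endfacet

endsolid


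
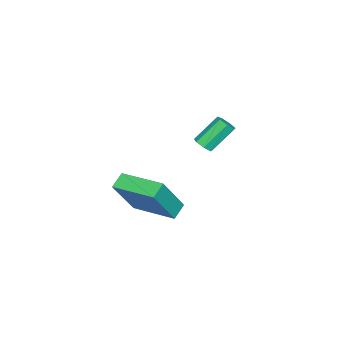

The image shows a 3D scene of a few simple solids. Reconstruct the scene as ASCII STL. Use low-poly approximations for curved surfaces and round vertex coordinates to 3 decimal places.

solid 
facet normal 0.540 -0.442 -0.716
outer loop
vertex -0.857 -3.934 1.879
vertex -1.181 -3.772 1.535
vertex -0.769 -3.546 1.706
endloop
endfacet
facet normal 0.817 0.070 0.573
outer loop
vertex -0.857 -3.934 1.879
vertex -0.769 -3.546 1.706
vertex -1.694 -3.249 2.989
endloop
endfacet
facet normal 0.817 0.072 0.572
outer loop
vertex -1.694 -3.249 2.989
vertex -0.769 -3.546 1.706
vertex -1.607 -2.861 2.816
endloop
endfacet
facet normal -0.540 0.441 0.717
outer loop
vertex -1.694 -3.249 2.989
vertex -1.607 -2.861 2.816
vertex -2.019 -3.088 2.645
endloop
endfacet
facet normal 0.540 -0.441 -0.717
outer loop
vertex -0.769 -3.546 1.706
vertex -1.181 -3.772 1.535
vertex -0.992 -3.328 1.404
endloop
endfacet
facet normal 0.667 0.744 0.044
outer loop
vertex -0.769 -3.546 1.706
vertex -0.992 -3.328 1.404
vertex -1.607 -2.861 2.816
endloop
endfacet
facet normal 0.666 0.745 0.044
outer loop
vertex -1.607 -2.861 2.816
vertex -0.992 -3.328 1.404
vertex -1.83 -2.644 2.514
endloop
endfacet
facet normal -0.540 0.441 0.716
outer loop
vertex -1.607 -2.861 2.816
vertex -1.83 -2.644 2.514
vertex -2.019 -3.088 2.645
endloop
endfacet
facet normal 0.541 -0.442 -0.715
outer loop
vertex -0.992 -3.328 1.404
vertex -1.181 -3.772 1.535
vertex -1.357 -3.445 1.2
endloop
endfacet
facet normal 0.014 0.856 -0.517
outer loop
vertex -0.992 -3.328 1.404
vertex -1.357 -3.445 1.2
vertex -1.83 -2.644 2.514
endloop
endfacet
facet normal 0.014 0.856 -0.517
outer loop
vertex -1.83 -2.644 2.514
vertex -1.357 -3.445 1.2
vertex -2.195 -2.761 2.31
endloop
endfacet
facet normal -0.541 0.442 0.715
outer loop
vertex -1.83 -2.644 2.514
vertex -2.195 -2.761 2.31
vertex -2.019 -3.088 2.645
endloop
endfacet
facet normal 0.540 -0.443 -0.716
outer loop
vertex -1.357 -3.445 1.2
vertex -1.181 -3.772 1.535
vertex -1.59 -3.808 1.249
endloop
endfacet
facet normal -0.649 0.323 -0.689
outer loop
vertex -1.357 -3.445 1.2
vertex -1.59 -3.808 1.249
vertex -2.195 -2.761 2.31
endloop
endfacet
facet normal -0.650 0.322 -0.689
outer loop
vertex -2.195 -2.761 2.31
vertex -1.59 -3.808 1.249
vertex -2.427 -3.124 2.359
endloop
endfacet
facet normal -0.541 0.442 0.716
outer loop
vertex -2.195 -2.761 2.31
vertex -2.427 -3.124 2.359
vertex -2.019 -3.088 2.645
endloop
endfacet
facet normal 0.540 -0.441 -0.717
outer loop
vertex -1.59 -3.808 1.249
vertex -1.181 -3.772 1.535
vertex -1.514 -4.144 1.513
endloop
endfacet
facet normal -0.823 -0.454 -0.341
outer loop
vertex -1.59 -3.808 1.249
vertex -1.514 -4.144 1.513
vertex -2.427 -3.124 2.359
endloop
endfacet
facet normal -0.823 -0.453 -0.342
outer loop
vertex -2.427 -3.124 2.359
vertex -1.514 -4.144 1.513
vertex -2.352 -3.46 2.623
endloop
endfacet
facet normal -0.541 0.442 0.716
outer loop
vertex -2.427 -3.124 2.359
vertex -2.352 -3.46 2.623
vertex -2.019 -3.088 2.645
endloop
endfacet
facet normal 0.540 -0.441 -0.717
outer loop
vertex -1.514 -4.144 1.513
vertex -1.181 -3.772 1.535
vertex -1.188 -4.2 1.793
endloop
endfacet
facet normal -0.378 -0.888 0.262
outer loop
vertex -1.514 -4.144 1.513
vertex -1.188 -4.2 1.793
vertex -2.352 -3.46 2.623
endloop
endfacet
facet normal -0.378 -0.888 0.262
outer loop
vertex -2.352 -3.46 2.623
vertex -1.188 -4.2 1.793
vertex -2.026 -3.516 2.904
endloop
endfacet
facet normal -0.541 0.442 0.716
outer loop
vertex -2.352 -3.46 2.623
vertex -2.026 -3.516 2.904
vertex -2.019 -3.088 2.645
endloop
endfacet
facet normal 0.540 -0.441 -0.717
outer loop
vertex -1.188 -4.2 1.793
vertex -1.181 -3.772 1.535
vertex -0.857 -3.934 1.879
endloop
endfacet
facet normal 0.352 -0.655 0.669
outer loop
vertex -1.188 -4.2 1.793
vertex -0.857 -3.934 1.879
vertex -2.026 -3.516 2.904
endloop
endfacet
facet normal 0.354 -0.653 0.670
outer loop
vertex -2.026 -3.516 2.904
vertex -0.857 -3.934 1.879
vertex -1.694 -3.249 2.989
endloop
endfacet
facet normal -0.539 0.442 0.717
outer loop
vertex -2.026 -3.516 2.904
vertex -1.694 -3.249 2.989
vertex -2.019 -3.088 2.645
endloop
endfacet
facet normal -0.853 0.085 0.515
outer loop
vertex 3.433 -5.142 2.162
vertex 3.776 -3.094 2.394
vertex 2.373 -4.758 0.343
endloop
endfacet
facet normal -0.164 -0.980 -0.112
outer loop
vertex 3.064 -4.826 -0.074
vertex 3.433 -5.142 2.162
vertex 2.373 -4.758 0.343
endloop
endfacet
facet normal -0.853 0.084 0.515
outer loop
vertex 2.373 -4.758 0.343
vertex 3.776 -3.094 2.394
vertex 2.716 -2.709 0.575
endloop
endfacet
facet normal -0.495 0.179 -0.850
outer loop
vertex 2.716 -2.709 0.575
vertex 3.064 -4.826 -0.074
vertex 2.373 -4.758 0.343
endloop
endfacet
facet normal 0.495 -0.179 0.850
outer loop
vertex 3.433 -5.142 2.162
vertex 4.467 -3.162 1.977
vertex 3.776 -3.094 2.394
endloop
endfacet
facet normal -0.165 -0.980 -0.111
outer loop
vertex 4.124 -5.211 1.745
vertex 3.433 -5.142 2.162
vertex 3.064 -4.826 -0.074
endloop
endfacet
facet normal 0.495 -0.179 0.850
outer loop
vertex 4.124 -5.211 1.745
vertex 4.467 -3.162 1.977
vertex 3.433 -5.142 2.162
endloop
endfacet
facet normal 0.164 0.980 0.112
outer loop
vertex 3.776 -3.094 2.394
vertex 4.467 -3.162 1.977
vertex 2.716 -2.709 0.575
endloop
endfacet
facet normal -0.495 0.179 -0.850
outer loop
vertex 3.407 -2.778 0.158
vertex 3.064 -4.826 -0.074
vertex 2.716 -2.709 0.575
endloop
endfacet
facet normal 0.165 0.980 0.111
outer loop
vertex 2.716 -2.709 0.575
vertex 4.467 -3.162 1.977
vertex 3.407 -2.778 0.158
endloop
endfacet
facet normal 0.853 -0.085 -0.515
outer loop
vertex 3.407 -2.778 0.158
vertex 4.124 -5.211 1.745
vertex 3.064 -4.826 -0.074
endloop
endfacet
facet normal 0.853 -0.084 -0.515
outer loop
vertex 4.467 -3.162 1.977
vertex 4.124 -5.211 1.745
vertex 3.407 -2.778 0.158
endloop
endfacet

endsolid


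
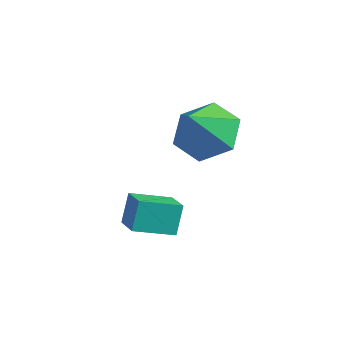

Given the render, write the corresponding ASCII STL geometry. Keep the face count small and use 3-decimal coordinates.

solid 
facet normal -0.653 -0.686 0.321
outer loop
vertex -1.717 -1.647 1.798
vertex -2.438 -1.162 1.366
vertex -1.578 -2.155 0.995
endloop
endfacet
facet normal 0.743 -0.500 0.445
outer loop
vertex -0.762 -1.298 0.594
vertex -1.717 -1.647 1.798
vertex -1.578 -2.155 0.995
endloop
endfacet
facet normal -0.653 -0.686 0.322
outer loop
vertex -1.578 -2.155 0.995
vertex -2.438 -1.162 1.366
vertex -2.299 -1.671 0.564
endloop
endfacet
facet normal 0.145 -0.529 -0.836
outer loop
vertex -2.299 -1.671 0.564
vertex -0.762 -1.298 0.594
vertex -1.578 -2.155 0.995
endloop
endfacet
facet normal -0.145 0.529 0.836
outer loop
vertex -1.717 -1.647 1.798
vertex -1.622 -0.305 0.965
vertex -2.438 -1.162 1.366
endloop
endfacet
facet normal 0.744 -0.499 0.445
outer loop
vertex -0.901 -0.789 1.396
vertex -1.717 -1.647 1.798
vertex -0.762 -1.298 0.594
endloop
endfacet
facet normal -0.145 0.529 0.836
outer loop
vertex -0.901 -0.789 1.396
vertex -1.622 -0.305 0.965
vertex -1.717 -1.647 1.798
endloop
endfacet
facet normal -0.743 0.499 -0.446
outer loop
vertex -2.438 -1.162 1.366
vertex -1.622 -0.305 0.965
vertex -2.299 -1.671 0.564
endloop
endfacet
facet normal 0.145 -0.529 -0.836
outer loop
vertex -1.483 -0.813 0.162
vertex -0.762 -1.298 0.594
vertex -2.299 -1.671 0.564
endloop
endfacet
facet normal -0.744 0.499 -0.445
outer loop
vertex -2.299 -1.671 0.564
vertex -1.622 -0.305 0.965
vertex -1.483 -0.813 0.162
endloop
endfacet
facet normal 0.654 0.685 -0.322
outer loop
vertex -1.483 -0.813 0.162
vertex -0.901 -0.789 1.396
vertex -0.762 -1.298 0.594
endloop
endfacet
facet normal 0.653 0.686 -0.321
outer loop
vertex -1.622 -0.305 0.965
vertex -0.901 -0.789 1.396
vertex -1.483 -0.813 0.162
endloop
endfacet
facet normal 0.000 0.559 -0.829
outer loop
vertex -1.135 2.19 2.79
vertex -1.81 1.556 2.363
vertex -2.134 2.358 2.903
endloop
endfacet
facet normal 0.173 0.432 0.885
outer loop
vertex -1.135 2.19 2.79
vertex -2.134 2.358 2.903
vertex -1.81 0.684 3.657
endloop
endfacet
facet normal 0.000 0.559 -0.829
outer loop
vertex -2.134 2.358 2.903
vertex -1.81 1.556 2.363
vertex -2.809 1.724 2.476
endloop
endfacet
facet normal -0.652 0.203 0.730
outer loop
vertex -2.134 2.358 2.903
vertex -2.809 1.724 2.476
vertex -1.81 0.684 3.657
endloop
endfacet
facet normal -0.000 0.558 -0.830
outer loop
vertex -2.809 1.724 2.476
vertex -1.81 1.556 2.363
vertex -2.485 0.921 1.936
endloop
endfacet
facet normal -0.825 -0.504 0.254
outer loop
vertex -2.809 1.724 2.476
vertex -2.485 0.921 1.936
vertex -1.81 0.684 3.657
endloop
endfacet
facet normal -0.000 0.558 -0.830
outer loop
vertex -2.485 0.921 1.936
vertex -1.81 1.556 2.363
vertex -1.485 0.753 1.823
endloop
endfacet
facet normal -0.173 -0.983 -0.068
outer loop
vertex -2.485 0.921 1.936
vertex -1.485 0.753 1.823
vertex -1.81 0.684 3.657
endloop
endfacet
facet normal 0.001 0.558 -0.830
outer loop
vertex -1.485 0.753 1.823
vertex -1.81 1.556 2.363
vertex -0.81 1.387 2.25
endloop
endfacet
facet normal 0.652 -0.753 0.087
outer loop
vertex -1.485 0.753 1.823
vertex -0.81 1.387 2.25
vertex -1.81 0.684 3.657
endloop
endfacet
facet normal 0.001 0.558 -0.830
outer loop
vertex -0.81 1.387 2.25
vertex -1.81 1.556 2.363
vertex -1.135 2.19 2.79
endloop
endfacet
facet normal 0.825 -0.045 0.564
outer loop
vertex -0.81 1.387 2.25
vertex -1.135 2.19 2.79
vertex -1.81 0.684 3.657
endloop
endfacet

endsolid


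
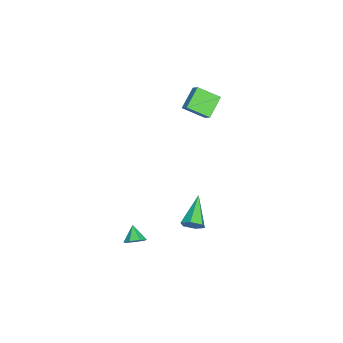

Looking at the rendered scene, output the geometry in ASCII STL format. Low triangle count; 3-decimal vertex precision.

solid 
facet normal 0.860 0.094 -0.502
outer loop
vertex 1.502 2.115 -3.1
vertex 1.137 2.149 -3.719
vertex 1.284 2.752 -3.354
endloop
endfacet
facet normal 0.150 0.410 0.900
outer loop
vertex 1.502 2.115 -3.1
vertex 1.284 2.752 -3.354
vertex -0.677 1.951 -2.661
endloop
endfacet
facet normal 0.860 0.094 -0.501
outer loop
vertex 1.284 2.752 -3.354
vertex 1.137 2.149 -3.719
vertex 0.919 2.786 -3.974
endloop
endfacet
facet normal -0.299 0.927 0.227
outer loop
vertex 1.284 2.752 -3.354
vertex 0.919 2.786 -3.974
vertex -0.677 1.951 -2.661
endloop
endfacet
facet normal 0.860 0.094 -0.501
outer loop
vertex 0.919 2.786 -3.974
vertex 1.137 2.149 -3.719
vertex 0.772 2.183 -4.339
endloop
endfacet
facet normal -0.692 0.490 -0.530
outer loop
vertex 0.919 2.786 -3.974
vertex 0.772 2.183 -4.339
vertex -0.677 1.951 -2.661
endloop
endfacet
facet normal 0.860 0.095 -0.501
outer loop
vertex 0.772 2.183 -4.339
vertex 1.137 2.149 -3.719
vertex 0.99 1.546 -4.085
endloop
endfacet
facet normal -0.638 -0.464 -0.615
outer loop
vertex 0.772 2.183 -4.339
vertex 0.99 1.546 -4.085
vertex -0.677 1.951 -2.661
endloop
endfacet
facet normal 0.860 0.095 -0.501
outer loop
vertex 0.99 1.546 -4.085
vertex 1.137 2.149 -3.719
vertex 1.355 1.512 -3.465
endloop
endfacet
facet normal -0.189 -0.980 0.058
outer loop
vertex 0.99 1.546 -4.085
vertex 1.355 1.512 -3.465
vertex -0.677 1.951 -2.661
endloop
endfacet
facet normal 0.860 0.094 -0.502
outer loop
vertex 1.355 1.512 -3.465
vertex 1.137 2.149 -3.719
vertex 1.502 2.115 -3.1
endloop
endfacet
facet normal 0.205 -0.543 0.814
outer loop
vertex 1.355 1.512 -3.465
vertex 1.502 2.115 -3.1
vertex -0.677 1.951 -2.661
endloop
endfacet
facet normal -0.789 0.183 0.587
outer loop
vertex -3.356 0.789 4.369
vertex -2.876 1.209 4.884
vertex -3.635 2.047 3.602
endloop
endfacet
facet normal -0.586 -0.513 -0.628
outer loop
vertex -2.444 1.771 2.716
vertex -3.356 0.789 4.369
vertex -3.635 2.047 3.602
endloop
endfacet
facet normal -0.789 0.182 0.586
outer loop
vertex -3.635 2.047 3.602
vertex -2.876 1.209 4.884
vertex -3.155 2.468 4.117
endloop
endfacet
facet normal -0.186 0.839 -0.512
outer loop
vertex -3.155 2.468 4.117
vertex -2.444 1.771 2.716
vertex -3.635 2.047 3.602
endloop
endfacet
facet normal 0.186 -0.839 0.511
outer loop
vertex -3.356 0.789 4.369
vertex -1.685 0.933 3.998
vertex -2.876 1.209 4.884
endloop
endfacet
facet normal -0.586 -0.512 -0.628
outer loop
vertex -2.165 0.512 3.483
vertex -3.356 0.789 4.369
vertex -2.444 1.771 2.716
endloop
endfacet
facet normal 0.186 -0.839 0.512
outer loop
vertex -2.165 0.512 3.483
vertex -1.685 0.933 3.998
vertex -3.356 0.789 4.369
endloop
endfacet
facet normal 0.586 0.512 0.628
outer loop
vertex -2.876 1.209 4.884
vertex -1.685 0.933 3.998
vertex -3.155 2.468 4.117
endloop
endfacet
facet normal -0.185 0.839 -0.512
outer loop
vertex -1.964 2.191 3.231
vertex -2.444 1.771 2.716
vertex -3.155 2.468 4.117
endloop
endfacet
facet normal 0.586 0.513 0.628
outer loop
vertex -3.155 2.468 4.117
vertex -1.685 0.933 3.998
vertex -1.964 2.191 3.231
endloop
endfacet
facet normal 0.789 -0.183 -0.587
outer loop
vertex -1.964 2.191 3.231
vertex -2.165 0.512 3.483
vertex -2.444 1.771 2.716
endloop
endfacet
facet normal 0.789 -0.182 -0.586
outer loop
vertex -1.685 0.933 3.998
vertex -2.165 0.512 3.483
vertex -1.964 2.191 3.231
endloop
endfacet
facet normal 0.662 0.352 -0.662
outer loop
vertex 3.649 -1.059 -3.851
vertex 3.314 -0.492 -3.884
vertex 3.808 -0.655 -3.477
endloop
endfacet
facet normal 0.287 -0.709 0.644
outer loop
vertex 3.649 -1.059 -3.851
vertex 3.808 -0.655 -3.477
vertex 2.606 -0.868 -3.176
endloop
endfacet
facet normal 0.662 0.351 -0.663
outer loop
vertex 3.808 -0.655 -3.477
vertex 3.314 -0.492 -3.884
vertex 3.594 -0.127 -3.411
endloop
endfacet
facet normal 0.246 -0.021 0.969
outer loop
vertex 3.808 -0.655 -3.477
vertex 3.594 -0.127 -3.411
vertex 2.606 -0.868 -3.176
endloop
endfacet
facet normal 0.661 0.352 -0.663
outer loop
vertex 3.594 -0.127 -3.411
vertex 3.314 -0.492 -3.884
vertex 3.17 0.125 -3.7
endloop
endfacet
facet normal -0.221 0.551 0.805
outer loop
vertex 3.594 -0.127 -3.411
vertex 3.17 0.125 -3.7
vertex 2.606 -0.868 -3.176
endloop
endfacet
facet normal 0.662 0.352 -0.662
outer loop
vertex 3.17 0.125 -3.7
vertex 3.314 -0.492 -3.884
vertex 2.854 -0.087 -4.129
endloop
endfacet
facet normal -0.765 0.581 0.277
outer loop
vertex 3.17 0.125 -3.7
vertex 2.854 -0.087 -4.129
vertex 2.606 -0.868 -3.176
endloop
endfacet
facet normal 0.662 0.352 -0.662
outer loop
vertex 2.854 -0.087 -4.129
vertex 3.314 -0.492 -3.884
vertex 2.885 -0.604 -4.373
endloop
endfacet
facet normal -0.975 0.044 -0.218
outer loop
vertex 2.854 -0.087 -4.129
vertex 2.885 -0.604 -4.373
vertex 2.606 -0.868 -3.176
endloop
endfacet
facet normal 0.662 0.352 -0.662
outer loop
vertex 2.885 -0.604 -4.373
vertex 3.314 -0.492 -3.884
vertex 3.239 -1.037 -4.249
endloop
endfacet
facet normal -0.692 -0.654 -0.306
outer loop
vertex 2.885 -0.604 -4.373
vertex 3.239 -1.037 -4.249
vertex 2.606 -0.868 -3.176
endloop
endfacet
facet normal 0.662 0.352 -0.662
outer loop
vertex 3.239 -1.037 -4.249
vertex 3.314 -0.492 -3.884
vertex 3.649 -1.059 -3.851
endloop
endfacet
facet normal -0.130 -0.988 0.079
outer loop
vertex 3.239 -1.037 -4.249
vertex 3.649 -1.059 -3.851
vertex 2.606 -0.868 -3.176
endloop
endfacet

endsolid


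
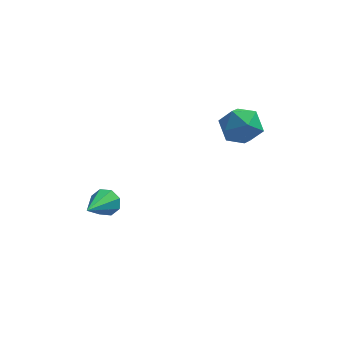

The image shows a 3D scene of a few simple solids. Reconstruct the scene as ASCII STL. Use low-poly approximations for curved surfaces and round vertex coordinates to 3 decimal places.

solid 
facet normal 0.245 0.867 -0.433
outer loop
vertex -2.475 -1.533 -4.752
vertex -2.804 -1.14 -4.151
vertex -2.082 -1.421 -4.306
endloop
endfacet
facet normal 0.604 -0.715 -0.352
outer loop
vertex -2.475 -1.533 -4.752
vertex -2.082 -1.421 -4.306
vertex -3.336 -3.02 -3.209
endloop
endfacet
facet normal 0.244 0.867 -0.435
outer loop
vertex -2.082 -1.421 -4.306
vertex -2.804 -1.14 -4.151
vertex -2.113 -1.143 -3.769
endloop
endfacet
facet normal 0.839 -0.461 0.287
outer loop
vertex -2.082 -1.421 -4.306
vertex -2.113 -1.143 -3.769
vertex -3.336 -3.02 -3.209
endloop
endfacet
facet normal 0.244 0.867 -0.434
outer loop
vertex -2.113 -1.143 -3.769
vertex -2.804 -1.14 -4.151
vertex -2.549 -0.864 -3.457
endloop
endfacet
facet normal 0.536 -0.099 0.838
outer loop
vertex -2.113 -1.143 -3.769
vertex -2.549 -0.864 -3.457
vertex -3.336 -3.02 -3.209
endloop
endfacet
facet normal 0.245 0.867 -0.435
outer loop
vertex -2.549 -0.864 -3.457
vertex -2.804 -1.14 -4.151
vertex -3.134 -0.746 -3.551
endloop
endfacet
facet normal -0.125 0.158 0.979
outer loop
vertex -2.549 -0.864 -3.457
vertex -3.134 -0.746 -3.551
vertex -3.336 -3.02 -3.209
endloop
endfacet
facet normal 0.246 0.867 -0.434
outer loop
vertex -3.134 -0.746 -3.551
vertex -2.804 -1.14 -4.151
vertex -3.526 -0.858 -3.997
endloop
endfacet
facet normal -0.761 0.162 0.628
outer loop
vertex -3.134 -0.746 -3.551
vertex -3.526 -0.858 -3.997
vertex -3.336 -3.02 -3.209
endloop
endfacet
facet normal 0.245 0.866 -0.435
outer loop
vertex -3.526 -0.858 -3.997
vertex -2.804 -1.14 -4.151
vertex -3.496 -1.136 -4.533
endloop
endfacet
facet normal -0.996 -0.091 -0.009
outer loop
vertex -3.526 -0.858 -3.997
vertex -3.496 -1.136 -4.533
vertex -3.336 -3.02 -3.209
endloop
endfacet
facet normal 0.244 0.868 -0.433
outer loop
vertex -3.496 -1.136 -4.533
vertex -2.804 -1.14 -4.151
vertex -3.06 -1.415 -4.846
endloop
endfacet
facet normal -0.693 -0.453 -0.561
outer loop
vertex -3.496 -1.136 -4.533
vertex -3.06 -1.415 -4.846
vertex -3.336 -3.02 -3.209
endloop
endfacet
facet normal 0.245 0.867 -0.433
outer loop
vertex -3.06 -1.415 -4.846
vertex -2.804 -1.14 -4.151
vertex -2.475 -1.533 -4.752
endloop
endfacet
facet normal -0.031 -0.711 -0.702
outer loop
vertex -3.06 -1.415 -4.846
vertex -2.475 -1.533 -4.752
vertex -3.336 -3.02 -3.209
endloop
endfacet
facet normal -0.677 0.449 0.583
outer loop
vertex 2.147 1.979 -0.077
vertex 2.806 1.731 0.879
vertex 2.974 2.749 0.29
endloop
endfacet
facet normal -0.664 0.745 -0.065
outer loop
vertex 2.147 1.979 -0.077
vertex 2.974 2.749 0.29
vertex 2.841 2.529 -0.87
endloop
endfacet
facet normal -0.806 0.235 -0.543
outer loop
vertex 2.147 1.979 -0.077
vertex 2.841 2.529 -0.87
vertex 2.591 1.374 -0.998
endloop
endfacet
facet normal -0.907 -0.377 -0.190
outer loop
vertex 2.147 1.979 -0.077
vertex 2.591 1.374 -0.998
vertex 2.57 0.881 0.083
endloop
endfacet
facet normal -0.827 -0.245 0.506
outer loop
vertex 2.147 1.979 -0.077
vertex 2.57 0.881 0.083
vertex 2.806 1.731 0.879
endloop
endfacet
facet normal -0.001 0.983 -0.186
outer loop
vertex 2.841 2.529 -0.87
vertex 2.974 2.749 0.29
vertex 3.93 2.619 -0.403
endloop
endfacet
facet normal -0.023 0.504 0.864
outer loop
vertex 2.974 2.749 0.29
vertex 2.806 1.731 0.879
vertex 3.909 2.126 0.678
endloop
endfacet
facet normal -0.266 -0.619 0.739
outer loop
vertex 2.806 1.731 0.879
vertex 2.57 0.881 0.083
vertex 3.659 0.971 0.55
endloop
endfacet
facet normal -0.394 -0.833 -0.388
outer loop
vertex 2.57 0.881 0.083
vertex 2.591 1.374 -0.998
vertex 3.526 0.751 -0.61
endloop
endfacet
facet normal -0.231 0.156 -0.960
outer loop
vertex 2.591 1.374 -0.998
vertex 2.841 2.529 -0.87
vertex 3.694 1.769 -1.199
endloop
endfacet
facet normal 0.907 0.377 0.190
outer loop
vertex 4.353 1.521 -0.243
vertex 3.93 2.619 -0.403
vertex 3.909 2.126 0.678
endloop
endfacet
facet normal 0.806 -0.235 0.543
outer loop
vertex 4.353 1.521 -0.243
vertex 3.909 2.126 0.678
vertex 3.659 0.971 0.55
endloop
endfacet
facet normal 0.664 -0.745 0.065
outer loop
vertex 4.353 1.521 -0.243
vertex 3.659 0.971 0.55
vertex 3.526 0.751 -0.61
endloop
endfacet
facet normal 0.677 -0.449 -0.583
outer loop
vertex 4.353 1.521 -0.243
vertex 3.526 0.751 -0.61
vertex 3.694 1.769 -1.199
endloop
endfacet
facet normal 0.827 0.245 -0.506
outer loop
vertex 4.353 1.521 -0.243
vertex 3.694 1.769 -1.199
vertex 3.93 2.619 -0.403
endloop
endfacet
facet normal 0.394 0.833 0.388
outer loop
vertex 3.909 2.126 0.678
vertex 3.93 2.619 -0.403
vertex 2.974 2.749 0.29
endloop
endfacet
facet normal 0.231 -0.156 0.960
outer loop
vertex 3.659 0.971 0.55
vertex 3.909 2.126 0.678
vertex 2.806 1.731 0.879
endloop
endfacet
facet normal 0.001 -0.983 0.186
outer loop
vertex 3.526 0.751 -0.61
vertex 3.659 0.971 0.55
vertex 2.57 0.881 0.083
endloop
endfacet
facet normal 0.023 -0.504 -0.864
outer loop
vertex 3.694 1.769 -1.199
vertex 3.526 0.751 -0.61
vertex 2.591 1.374 -0.998
endloop
endfacet
facet normal 0.266 0.619 -0.739
outer loop
vertex 3.93 2.619 -0.403
vertex 3.694 1.769 -1.199
vertex 2.841 2.529 -0.87
endloop
endfacet

endsolid


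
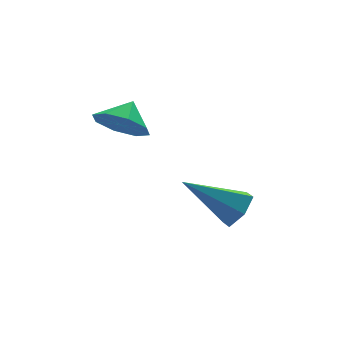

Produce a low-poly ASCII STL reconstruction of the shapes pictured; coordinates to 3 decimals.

solid 
facet normal 0.739 -0.338 -0.583
outer loop
vertex 4.386 -0.698 -1.362
vertex 4.031 -0.409 -1.98
vertex 4.536 0.022 -1.59
endloop
endfacet
facet normal 0.386 0.204 0.899
outer loop
vertex 4.386 -0.698 -1.362
vertex 4.536 0.022 -1.59
vertex 2.509 0.289 -0.78
endloop
endfacet
facet normal 0.739 -0.338 -0.583
outer loop
vertex 4.536 0.022 -1.59
vertex 4.031 -0.409 -1.98
vertex 4.18 0.311 -2.209
endloop
endfacet
facet normal 0.239 0.925 0.294
outer loop
vertex 4.536 0.022 -1.59
vertex 4.18 0.311 -2.209
vertex 2.509 0.289 -0.78
endloop
endfacet
facet normal 0.738 -0.338 -0.583
outer loop
vertex 4.18 0.311 -2.209
vertex 4.031 -0.409 -1.98
vertex 3.675 -0.119 -2.599
endloop
endfacet
facet normal -0.374 0.824 -0.425
outer loop
vertex 4.18 0.311 -2.209
vertex 3.675 -0.119 -2.599
vertex 2.509 0.289 -0.78
endloop
endfacet
facet normal 0.739 -0.338 -0.583
outer loop
vertex 3.675 -0.119 -2.599
vertex 4.031 -0.409 -1.98
vertex 3.526 -0.839 -2.371
endloop
endfacet
facet normal -0.842 0.003 -0.540
outer loop
vertex 3.675 -0.119 -2.599
vertex 3.526 -0.839 -2.371
vertex 2.509 0.289 -0.78
endloop
endfacet
facet normal 0.739 -0.338 -0.582
outer loop
vertex 3.526 -0.839 -2.371
vertex 4.031 -0.409 -1.98
vertex 3.881 -1.129 -1.752
endloop
endfacet
facet normal -0.695 -0.716 0.063
outer loop
vertex 3.526 -0.839 -2.371
vertex 3.881 -1.129 -1.752
vertex 2.509 0.289 -0.78
endloop
endfacet
facet normal 0.739 -0.338 -0.583
outer loop
vertex 3.881 -1.129 -1.752
vertex 4.031 -0.409 -1.98
vertex 4.386 -0.698 -1.362
endloop
endfacet
facet normal -0.080 -0.615 0.784
outer loop
vertex 3.881 -1.129 -1.752
vertex 4.386 -0.698 -1.362
vertex 2.509 0.289 -0.78
endloop
endfacet
facet normal -0.606 -0.475 -0.637
outer loop
vertex 1.456 1.249 0.948
vertex 0.887 1.032 1.651
vertex 0.955 1.743 1.056
endloop
endfacet
facet normal 0.676 0.720 -0.158
outer loop
vertex 1.456 1.249 0.948
vertex 0.955 1.743 1.056
vertex 1.493 1.508 2.289
endloop
endfacet
facet normal -0.606 -0.476 -0.638
outer loop
vertex 0.955 1.743 1.056
vertex 0.887 1.032 1.651
vertex 0.414 1.821 1.512
endloop
endfacet
facet normal 0.217 0.972 0.091
outer loop
vertex 0.955 1.743 1.056
vertex 0.414 1.821 1.512
vertex 1.493 1.508 2.289
endloop
endfacet
facet normal -0.606 -0.476 -0.638
outer loop
vertex 0.414 1.821 1.512
vertex 0.887 1.032 1.651
vertex 0.15 1.436 2.05
endloop
endfacet
facet normal -0.139 0.836 0.530
outer loop
vertex 0.414 1.821 1.512
vertex 0.15 1.436 2.05
vertex 1.493 1.508 2.289
endloop
endfacet
facet normal -0.606 -0.476 -0.637
outer loop
vertex 0.15 1.436 2.05
vertex 0.887 1.032 1.651
vertex 0.318 0.815 2.354
endloop
endfacet
facet normal -0.182 0.392 0.902
outer loop
vertex 0.15 1.436 2.05
vertex 0.318 0.815 2.354
vertex 1.493 1.508 2.289
endloop
endfacet
facet normal -0.606 -0.476 -0.637
outer loop
vertex 0.318 0.815 2.354
vertex 0.887 1.032 1.651
vertex 0.819 0.321 2.247
endloop
endfacet
facet normal 0.113 -0.099 0.989
outer loop
vertex 0.318 0.815 2.354
vertex 0.819 0.321 2.247
vertex 1.493 1.508 2.289
endloop
endfacet
facet normal -0.606 -0.476 -0.637
outer loop
vertex 0.819 0.321 2.247
vertex 0.887 1.032 1.651
vertex 1.36 0.243 1.791
endloop
endfacet
facet normal 0.573 -0.352 0.740
outer loop
vertex 0.819 0.321 2.247
vertex 1.36 0.243 1.791
vertex 1.493 1.508 2.289
endloop
endfacet
facet normal -0.605 -0.476 -0.638
outer loop
vertex 1.36 0.243 1.791
vertex 0.887 1.032 1.651
vertex 1.624 0.628 1.253
endloop
endfacet
facet normal 0.929 -0.216 0.301
outer loop
vertex 1.36 0.243 1.791
vertex 1.624 0.628 1.253
vertex 1.493 1.508 2.289
endloop
endfacet
facet normal -0.605 -0.477 -0.637
outer loop
vertex 1.624 0.628 1.253
vertex 0.887 1.032 1.651
vertex 1.456 1.249 0.948
endloop
endfacet
facet normal 0.971 0.228 -0.071
outer loop
vertex 1.624 0.628 1.253
vertex 1.456 1.249 0.948
vertex 1.493 1.508 2.289
endloop
endfacet

endsolid
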